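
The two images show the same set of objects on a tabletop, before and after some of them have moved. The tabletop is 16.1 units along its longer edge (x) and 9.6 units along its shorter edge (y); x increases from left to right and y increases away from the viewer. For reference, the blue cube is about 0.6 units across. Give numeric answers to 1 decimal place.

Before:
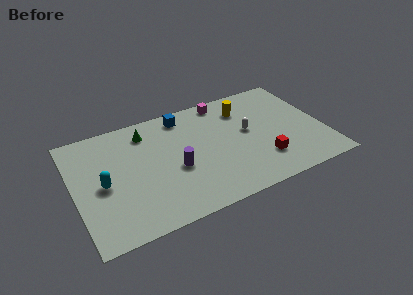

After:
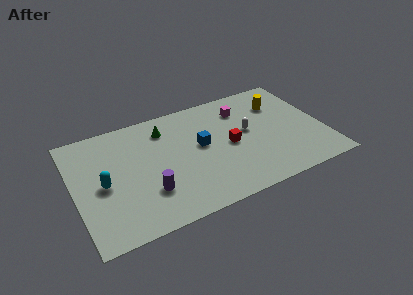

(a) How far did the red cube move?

2.8

The red cube was near (11.9, 2.5) before and (10.0, 4.6) after, so it travelled √(1.9² + 2.1²) ≈ 2.8 units.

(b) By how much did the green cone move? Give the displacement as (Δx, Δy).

(1.2, -0.2)

The green cone started near (4.9, 7.8) and ended near (6.1, 7.6).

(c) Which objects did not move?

the white capsule and the cyan capsule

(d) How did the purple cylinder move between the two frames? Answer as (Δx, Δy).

(-1.9, -1.2)

The purple cylinder started near (6.4, 4.0) and ended near (4.5, 2.8).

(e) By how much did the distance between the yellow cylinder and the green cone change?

+1.1

They were about 6.4 units apart before and 7.5 after — 1.1 units further apart.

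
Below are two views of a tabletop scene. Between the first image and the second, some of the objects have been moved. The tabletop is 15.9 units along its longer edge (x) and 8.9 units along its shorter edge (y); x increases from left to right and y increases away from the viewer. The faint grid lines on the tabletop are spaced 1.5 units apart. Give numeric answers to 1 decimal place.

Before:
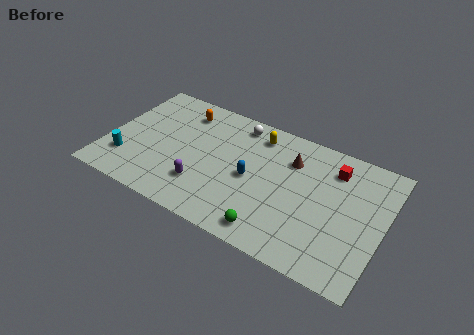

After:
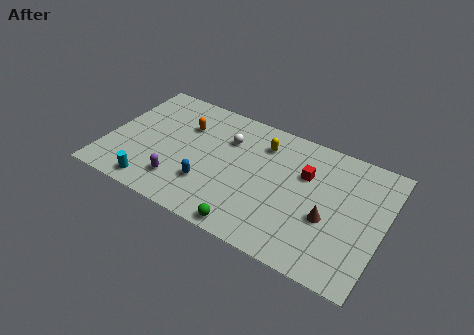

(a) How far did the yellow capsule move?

0.6

The yellow capsule was near (8.3, 7.4) before and (8.7, 6.9) after, so it travelled √(0.4² + 0.5²) ≈ 0.6 units.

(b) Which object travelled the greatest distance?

the brown cone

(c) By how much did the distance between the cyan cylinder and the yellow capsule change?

-0.6

They were about 8.7 units apart before and 8.1 after — 0.6 units closer together.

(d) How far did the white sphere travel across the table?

1.5

The white sphere was near (7.1, 7.7) before and (6.7, 6.3) after, so it travelled √(0.4² + 1.4²) ≈ 1.5 units.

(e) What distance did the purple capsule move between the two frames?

1.4

The purple capsule was near (5.8, 2.4) before and (4.5, 2.0) after, so it travelled √(1.3² + 0.4²) ≈ 1.4 units.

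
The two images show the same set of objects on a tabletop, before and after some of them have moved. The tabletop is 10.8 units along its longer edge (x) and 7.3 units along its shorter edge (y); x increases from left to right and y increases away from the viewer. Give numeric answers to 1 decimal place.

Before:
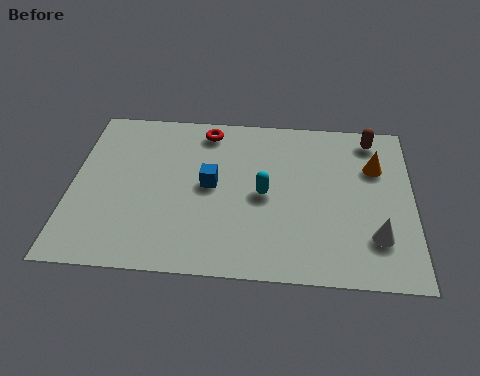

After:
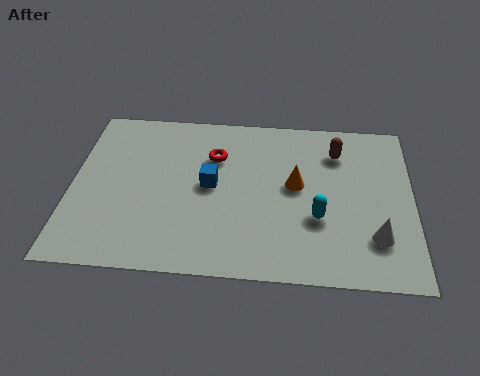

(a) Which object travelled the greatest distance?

the orange cone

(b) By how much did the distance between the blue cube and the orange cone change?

-2.6

Before: roughly 5.3 units apart; after: 2.7. That's 2.6 units closer together.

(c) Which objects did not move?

the white cone and the blue cube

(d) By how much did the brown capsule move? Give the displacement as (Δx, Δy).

(-1.1, -0.7)

The brown capsule started near (9.5, 6.3) and ended near (8.4, 5.6).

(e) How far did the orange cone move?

2.7

The orange cone moved from about (9.6, 5.0) to (7.1, 4.0), a distance of √(2.5² + 1.0²) ≈ 2.7.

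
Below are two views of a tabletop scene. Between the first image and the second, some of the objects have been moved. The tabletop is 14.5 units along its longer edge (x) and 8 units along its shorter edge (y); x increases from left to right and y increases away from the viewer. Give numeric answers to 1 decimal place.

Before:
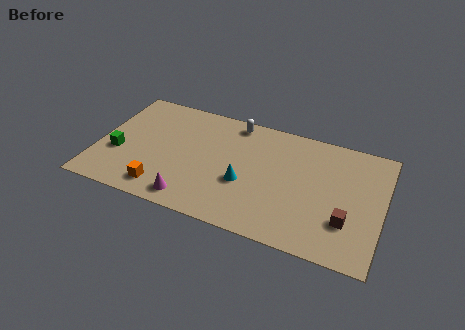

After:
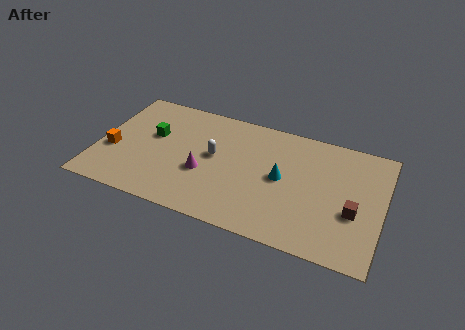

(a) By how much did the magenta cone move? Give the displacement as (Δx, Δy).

(0.4, 2.0)

From the two frames, the magenta cone sits at roughly (5.1, 1.1) before and (5.5, 3.1) after.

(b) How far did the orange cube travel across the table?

3.3

The orange cube was near (3.6, 1.3) before and (0.8, 3.1) after, so it travelled √(2.8² + 1.8²) ≈ 3.3 units.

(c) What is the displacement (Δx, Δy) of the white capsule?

(-0.8, -2.7)

From the two frames, the white capsule sits at roughly (6.7, 7.1) before and (5.9, 4.4) after.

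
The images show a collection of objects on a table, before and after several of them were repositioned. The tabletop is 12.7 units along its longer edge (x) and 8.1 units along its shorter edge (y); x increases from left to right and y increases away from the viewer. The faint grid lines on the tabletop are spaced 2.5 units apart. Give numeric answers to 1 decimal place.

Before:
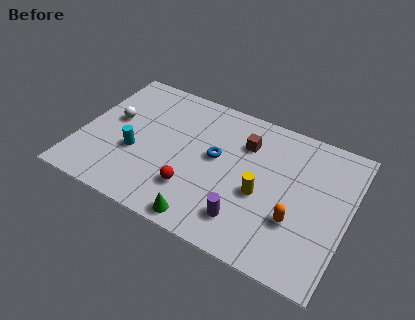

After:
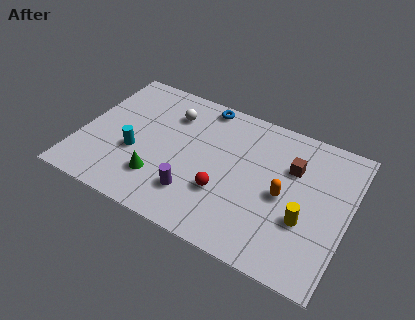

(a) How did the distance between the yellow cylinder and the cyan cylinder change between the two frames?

+2.1

The distance was about 6.0 in the first image and 8.1 in the second, so they moved 2.1 units further apart.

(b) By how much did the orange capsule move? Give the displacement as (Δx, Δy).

(-0.7, 1.1)

The orange capsule was at about (10.4, 2.7) and moved to about (9.7, 3.8).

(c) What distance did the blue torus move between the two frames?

3.0

From (6.4, 4.5) to (5.4, 7.3), the blue torus covered √(1.0² + 2.8²) ≈ 3.0 units.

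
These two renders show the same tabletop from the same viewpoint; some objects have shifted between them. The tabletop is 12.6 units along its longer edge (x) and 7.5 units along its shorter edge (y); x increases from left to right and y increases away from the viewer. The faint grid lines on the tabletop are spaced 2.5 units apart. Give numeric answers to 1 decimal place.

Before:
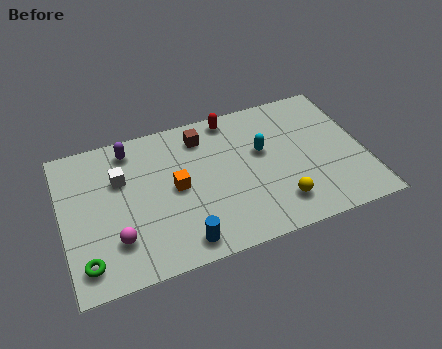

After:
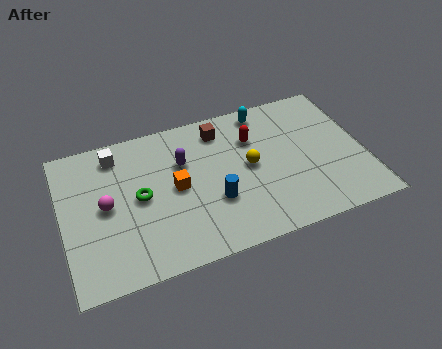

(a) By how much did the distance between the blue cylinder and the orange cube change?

-0.9

The distance was about 2.8 in the first image and 1.9 in the second, so they moved 0.9 units closer together.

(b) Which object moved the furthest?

the green torus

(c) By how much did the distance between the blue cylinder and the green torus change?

-0.7

The distance was about 3.9 in the first image and 3.2 in the second, so they moved 0.7 units closer together.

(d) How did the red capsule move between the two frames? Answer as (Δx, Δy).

(0.8, -1.4)

From the two frames, the red capsule sits at roughly (7.3, 6.7) before and (8.1, 5.3) after.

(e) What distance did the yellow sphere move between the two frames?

2.5

The yellow sphere moved from about (8.8, 1.6) to (7.8, 3.9), a distance of √(1.0² + 2.3²) ≈ 2.5.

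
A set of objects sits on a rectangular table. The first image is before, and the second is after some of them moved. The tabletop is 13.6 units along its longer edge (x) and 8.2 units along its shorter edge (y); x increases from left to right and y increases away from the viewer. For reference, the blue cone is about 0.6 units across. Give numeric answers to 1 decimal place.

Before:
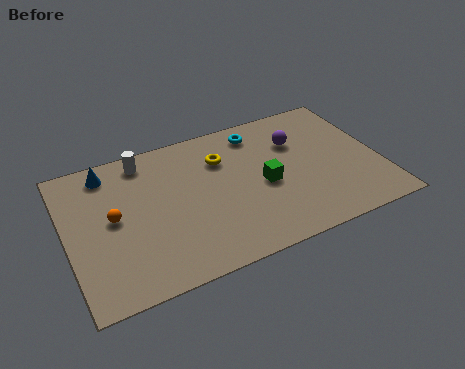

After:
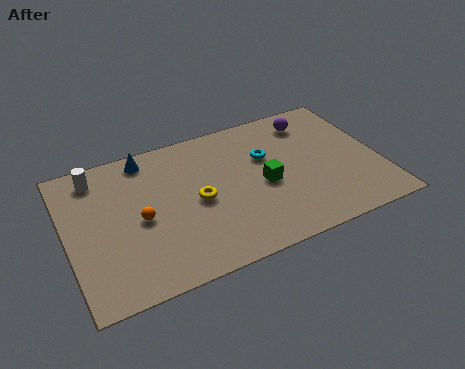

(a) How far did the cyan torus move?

1.6

The cyan torus was near (8.6, 6.9) before and (8.8, 5.3) after, so it travelled √(0.2² + 1.6²) ≈ 1.6 units.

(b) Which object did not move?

the green cube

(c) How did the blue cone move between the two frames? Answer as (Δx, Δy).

(1.7, 0.2)

From the two frames, the blue cone sits at roughly (2.0, 7.0) before and (3.7, 7.2) after.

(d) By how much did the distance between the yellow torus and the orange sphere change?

-2.7

They were about 5.2 units apart before and 2.5 after — 2.7 units closer together.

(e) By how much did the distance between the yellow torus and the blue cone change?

-1.2

They were about 5.0 units apart before and 3.8 after — 1.2 units closer together.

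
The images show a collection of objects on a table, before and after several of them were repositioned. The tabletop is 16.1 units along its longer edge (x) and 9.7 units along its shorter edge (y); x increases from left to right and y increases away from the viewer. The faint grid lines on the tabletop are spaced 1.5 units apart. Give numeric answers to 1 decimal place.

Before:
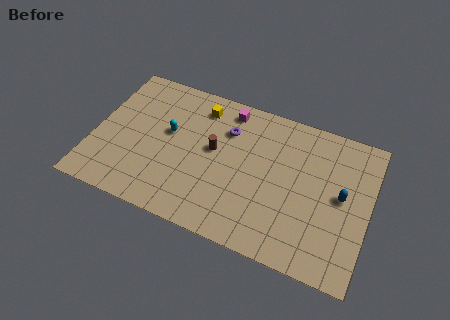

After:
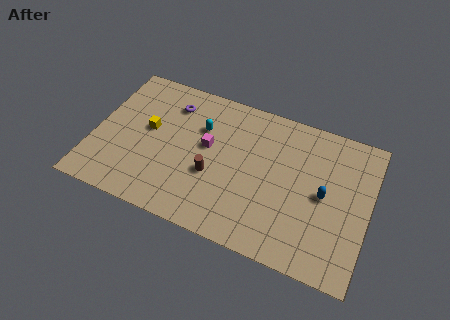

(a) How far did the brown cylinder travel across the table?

1.7

The brown cylinder moved from about (7.0, 5.4) to (7.1, 3.7), a distance of √(0.1² + 1.7²) ≈ 1.7.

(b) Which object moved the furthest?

the yellow cube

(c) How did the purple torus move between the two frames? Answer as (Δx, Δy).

(-3.4, 0.6)

From the two frames, the purple torus sits at roughly (7.6, 7.0) before and (4.2, 7.6) after.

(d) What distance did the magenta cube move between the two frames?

3.0

From (7.5, 8.4) to (6.6, 5.5), the magenta cube covered √(0.9² + 2.9²) ≈ 3.0 units.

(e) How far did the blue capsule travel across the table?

1.0

The blue capsule moved from about (14.5, 5.1) to (13.5, 4.8), a distance of √(1.0² + 0.3²) ≈ 1.0.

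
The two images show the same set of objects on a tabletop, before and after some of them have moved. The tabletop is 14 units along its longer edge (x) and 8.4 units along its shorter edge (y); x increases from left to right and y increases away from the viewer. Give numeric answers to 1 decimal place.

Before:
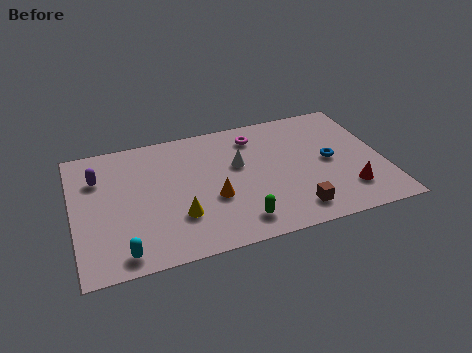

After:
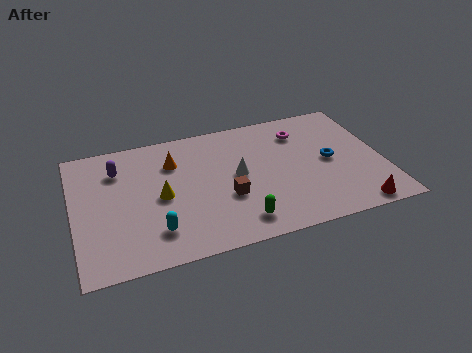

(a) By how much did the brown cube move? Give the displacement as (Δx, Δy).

(-2.9, 1.7)

The brown cube was at about (9.7, 1.4) and moved to about (6.8, 3.1).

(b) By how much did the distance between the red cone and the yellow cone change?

+1.5

Before: roughly 7.6 units apart; after: 9.1. That's 1.5 units further apart.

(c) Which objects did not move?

the blue torus and the green capsule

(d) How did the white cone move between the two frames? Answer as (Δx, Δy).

(-0.1, -0.7)

The white cone started near (7.5, 5.1) and ended near (7.4, 4.4).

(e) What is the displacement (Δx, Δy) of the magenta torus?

(2.1, -0.3)

The magenta torus was at about (8.4, 6.8) and moved to about (10.5, 6.5).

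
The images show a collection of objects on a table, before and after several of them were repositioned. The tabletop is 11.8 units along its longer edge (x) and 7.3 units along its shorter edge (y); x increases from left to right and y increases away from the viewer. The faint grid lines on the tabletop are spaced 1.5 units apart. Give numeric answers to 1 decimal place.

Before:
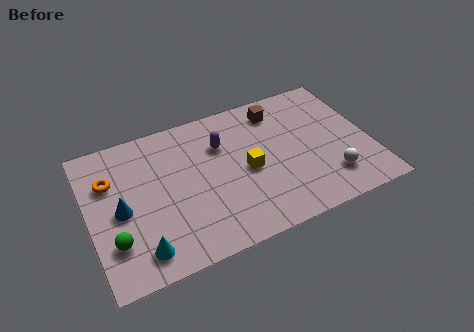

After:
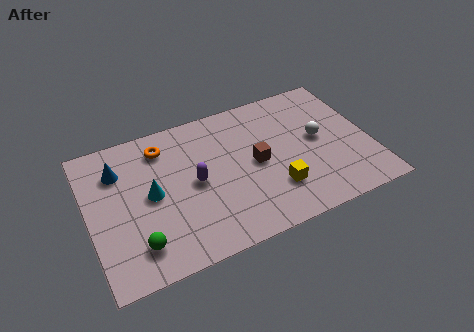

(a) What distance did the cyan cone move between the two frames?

2.6

The cyan cone was near (1.9, 1.2) before and (2.6, 3.7) after, so it travelled √(0.7² + 2.5²) ≈ 2.6 units.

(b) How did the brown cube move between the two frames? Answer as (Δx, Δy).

(-1.2, -2.4)

The brown cube started near (8.2, 6.0) and ended near (7.0, 3.6).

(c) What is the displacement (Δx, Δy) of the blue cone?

(0.1, 2.0)

The blue cone started near (1.3, 3.4) and ended near (1.4, 5.4).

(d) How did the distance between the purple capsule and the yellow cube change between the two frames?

+1.7

They were about 1.9 units apart before and 3.6 after — 1.7 units further apart.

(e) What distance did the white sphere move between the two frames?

2.2

From (9.9, 1.7) to (9.7, 3.9), the white sphere covered √(0.2² + 2.2²) ≈ 2.2 units.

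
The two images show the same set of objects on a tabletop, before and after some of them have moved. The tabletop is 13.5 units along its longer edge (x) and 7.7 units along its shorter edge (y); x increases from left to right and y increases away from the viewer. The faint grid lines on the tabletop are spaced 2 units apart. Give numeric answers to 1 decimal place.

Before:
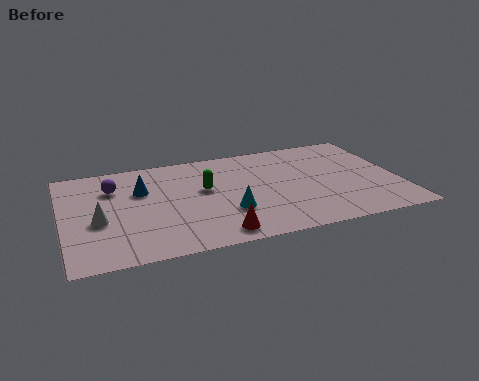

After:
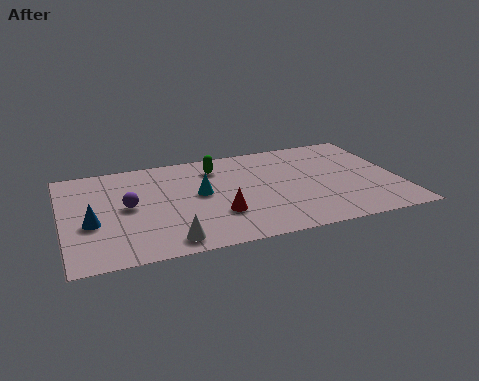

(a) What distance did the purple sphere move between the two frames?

1.7

From (2.1, 5.6) to (2.6, 4.0), the purple sphere covered √(0.5² + 1.6²) ≈ 1.7 units.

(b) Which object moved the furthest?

the white cone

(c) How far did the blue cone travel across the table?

2.9

The blue cone was near (3.2, 5.1) before and (1.1, 3.1) after, so it travelled √(2.1² + 2.0²) ≈ 2.9 units.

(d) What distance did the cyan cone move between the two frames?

2.0

The cyan cone moved from about (6.5, 2.5) to (5.5, 4.2), a distance of √(1.0² + 1.7²) ≈ 2.0.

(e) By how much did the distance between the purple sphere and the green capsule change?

+0.5

The distance was about 3.8 in the first image and 4.3 in the second, so they moved 0.5 units further apart.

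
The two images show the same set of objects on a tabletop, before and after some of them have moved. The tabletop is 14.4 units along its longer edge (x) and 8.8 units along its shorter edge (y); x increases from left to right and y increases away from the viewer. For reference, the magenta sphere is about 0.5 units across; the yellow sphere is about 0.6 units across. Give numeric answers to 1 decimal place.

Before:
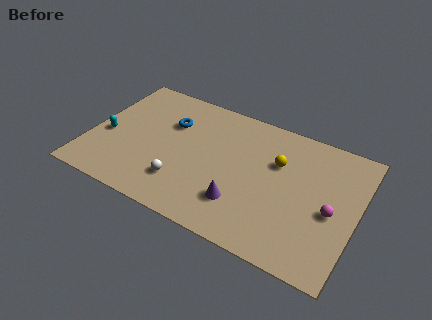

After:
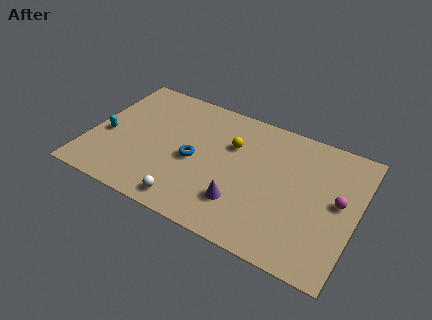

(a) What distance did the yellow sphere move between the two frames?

2.5

The yellow sphere was near (10.0, 5.8) before and (7.5, 5.9) after, so it travelled √(2.5² + 0.1²) ≈ 2.5 units.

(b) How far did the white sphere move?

1.2

The white sphere was near (5.3, 2.2) before and (5.8, 1.1) after, so it travelled √(0.5² + 1.1²) ≈ 1.2 units.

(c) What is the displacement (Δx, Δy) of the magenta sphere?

(0.3, 0.8)

From the two frames, the magenta sphere sits at roughly (13.1, 3.9) before and (13.4, 4.7) after.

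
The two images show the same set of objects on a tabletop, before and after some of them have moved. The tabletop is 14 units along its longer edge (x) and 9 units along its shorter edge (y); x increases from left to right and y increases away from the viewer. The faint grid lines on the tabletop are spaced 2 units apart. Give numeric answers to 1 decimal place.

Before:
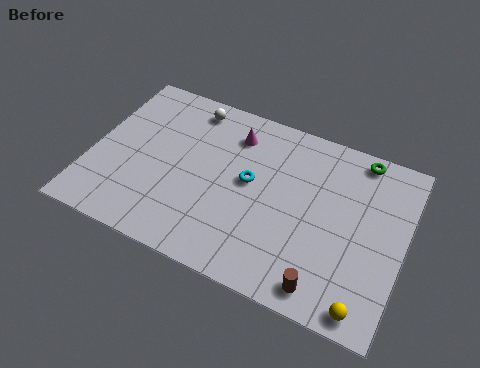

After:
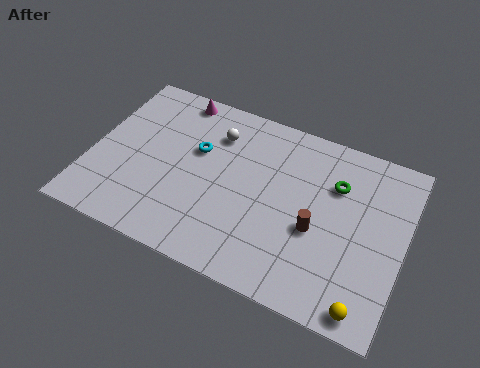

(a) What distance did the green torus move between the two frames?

2.0

From (11.7, 8.1) to (10.8, 6.3), the green torus covered √(0.9² + 1.8²) ≈ 2.0 units.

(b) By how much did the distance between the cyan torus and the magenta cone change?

+0.4

The distance was about 2.4 in the first image and 2.8 in the second, so they moved 0.4 units further apart.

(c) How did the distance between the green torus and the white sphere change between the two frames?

-2.2

Before: roughly 7.7 units apart; after: 5.5. That's 2.2 units closer together.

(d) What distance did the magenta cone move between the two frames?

3.0

From (6.1, 7.1) to (3.3, 8.1), the magenta cone covered √(2.8² + 1.0²) ≈ 3.0 units.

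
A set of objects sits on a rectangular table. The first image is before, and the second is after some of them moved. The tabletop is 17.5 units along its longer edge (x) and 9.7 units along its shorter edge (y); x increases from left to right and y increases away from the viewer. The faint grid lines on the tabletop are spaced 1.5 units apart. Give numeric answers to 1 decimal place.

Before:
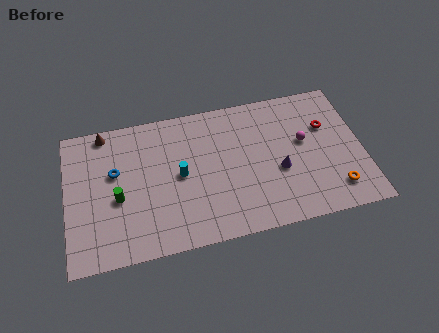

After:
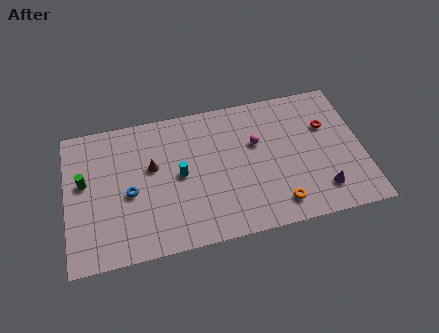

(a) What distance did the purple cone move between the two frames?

3.1

From (12.5, 3.9) to (14.9, 2.0), the purple cone covered √(2.4² + 1.9²) ≈ 3.1 units.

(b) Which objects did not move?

the red torus and the cyan cylinder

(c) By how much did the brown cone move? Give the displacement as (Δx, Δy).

(2.7, -3.0)

The brown cone started near (2.4, 8.8) and ended near (5.1, 5.8).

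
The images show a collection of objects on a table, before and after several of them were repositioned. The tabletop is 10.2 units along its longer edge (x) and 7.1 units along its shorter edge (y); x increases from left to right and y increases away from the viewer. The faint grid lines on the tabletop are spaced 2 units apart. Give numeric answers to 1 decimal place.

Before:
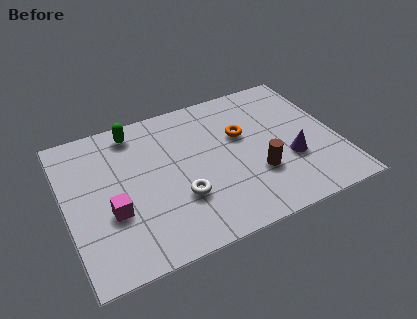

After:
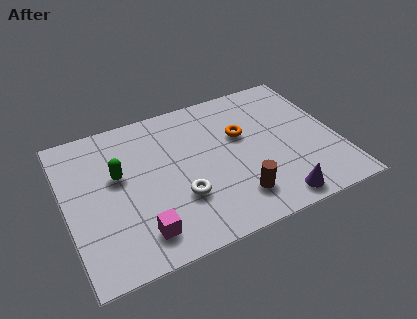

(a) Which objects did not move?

the orange torus and the white torus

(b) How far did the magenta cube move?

1.6

The magenta cube moved from about (1.6, 2.6) to (2.5, 1.3), a distance of √(0.9² + 1.3²) ≈ 1.6.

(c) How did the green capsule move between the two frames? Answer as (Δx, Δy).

(-0.8, -1.9)

The green capsule started near (2.8, 6.1) and ended near (2.0, 4.2).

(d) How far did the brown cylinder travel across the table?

1.2

From (7.0, 2.3) to (6.1, 1.5), the brown cylinder covered √(0.9² + 0.8²) ≈ 1.2 units.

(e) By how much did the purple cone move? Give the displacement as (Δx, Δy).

(-0.8, -1.7)

The purple cone was at about (8.3, 2.5) and moved to about (7.5, 0.8).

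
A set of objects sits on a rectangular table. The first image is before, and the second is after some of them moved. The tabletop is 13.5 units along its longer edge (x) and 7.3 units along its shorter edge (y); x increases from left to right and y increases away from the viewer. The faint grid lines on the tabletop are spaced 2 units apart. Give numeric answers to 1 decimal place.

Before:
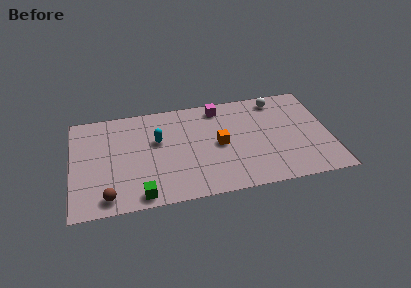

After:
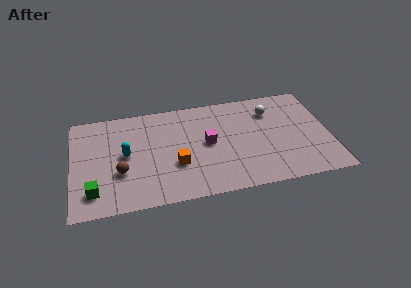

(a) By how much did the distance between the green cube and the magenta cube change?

-0.6

The distance was about 7.0 in the first image and 6.4 in the second, so they moved 0.6 units closer together.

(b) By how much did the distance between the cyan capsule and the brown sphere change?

-3.2

Before: roughly 4.4 units apart; after: 1.2. That's 3.2 units closer together.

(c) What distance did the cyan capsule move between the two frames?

1.8

The cyan capsule moved from about (4.5, 4.5) to (2.8, 3.8), a distance of √(1.7² + 0.7²) ≈ 1.8.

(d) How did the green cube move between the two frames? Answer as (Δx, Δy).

(-2.4, 0.7)

The green cube started near (3.5, 0.8) and ended near (1.1, 1.5).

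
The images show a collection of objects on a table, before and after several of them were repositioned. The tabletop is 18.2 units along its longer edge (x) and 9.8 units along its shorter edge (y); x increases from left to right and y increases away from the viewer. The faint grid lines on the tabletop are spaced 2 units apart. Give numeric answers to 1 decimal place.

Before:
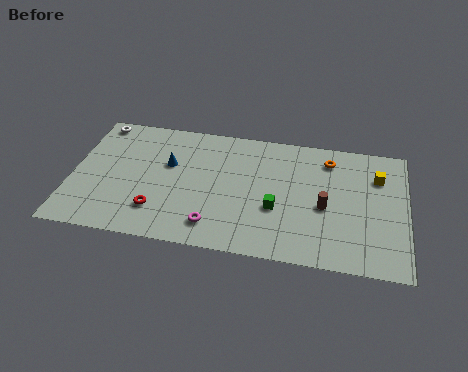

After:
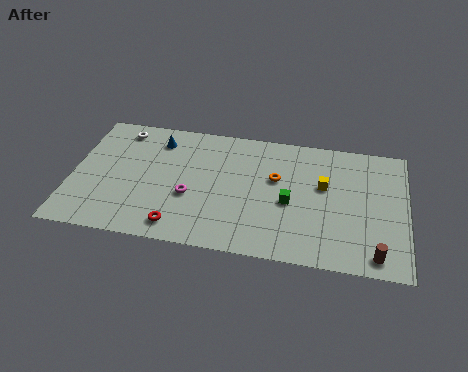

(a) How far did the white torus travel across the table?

1.4

From (1.1, 8.8) to (2.4, 8.4), the white torus covered √(1.3² + 0.4²) ≈ 1.4 units.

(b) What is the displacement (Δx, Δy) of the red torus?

(1.2, -1.0)

The red torus was at about (4.8, 2.4) and moved to about (6.0, 1.4).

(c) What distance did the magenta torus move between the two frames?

2.4

The magenta torus moved from about (7.9, 1.8) to (6.5, 3.8), a distance of √(1.4² + 2.0²) ≈ 2.4.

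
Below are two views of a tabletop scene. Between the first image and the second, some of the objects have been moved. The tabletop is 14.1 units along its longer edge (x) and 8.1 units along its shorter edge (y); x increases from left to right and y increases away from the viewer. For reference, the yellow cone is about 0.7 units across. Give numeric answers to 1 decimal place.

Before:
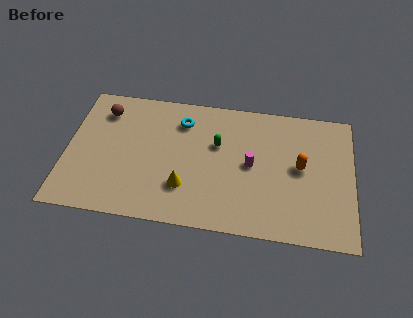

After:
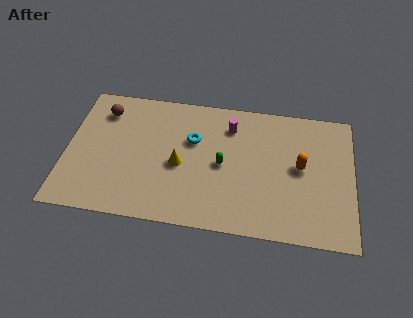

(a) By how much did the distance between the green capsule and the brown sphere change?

+0.7

Before: roughly 5.8 units apart; after: 6.5. That's 0.7 units further apart.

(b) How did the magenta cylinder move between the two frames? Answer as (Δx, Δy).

(-1.1, 2.2)

The magenta cylinder started near (9.1, 4.1) and ended near (8.0, 6.3).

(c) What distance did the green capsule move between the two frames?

1.2

The green capsule was near (7.4, 5.1) before and (7.7, 3.9) after, so it travelled √(0.3² + 1.2²) ≈ 1.2 units.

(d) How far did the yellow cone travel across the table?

1.3

The yellow cone moved from about (5.9, 2.3) to (5.6, 3.6), a distance of √(0.3² + 1.3²) ≈ 1.3.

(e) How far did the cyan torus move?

1.3

From (5.6, 6.3) to (6.2, 5.2), the cyan torus covered √(0.6² + 1.1²) ≈ 1.3 units.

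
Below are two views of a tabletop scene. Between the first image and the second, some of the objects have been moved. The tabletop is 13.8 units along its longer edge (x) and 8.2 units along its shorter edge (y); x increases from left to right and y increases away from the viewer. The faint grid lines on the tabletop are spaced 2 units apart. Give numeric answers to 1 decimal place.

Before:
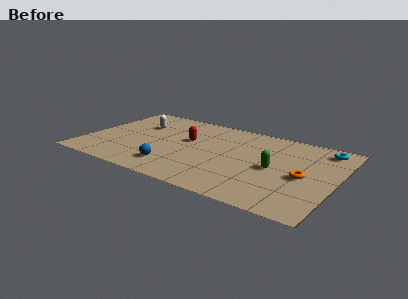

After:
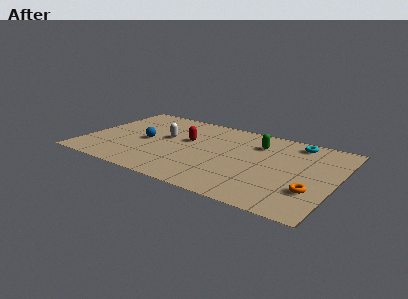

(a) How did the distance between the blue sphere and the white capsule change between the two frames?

-3.4

They were about 4.7 units apart before and 1.3 after — 3.4 units closer together.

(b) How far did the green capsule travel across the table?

2.5

The green capsule was near (10.5, 3.9) before and (9.3, 6.1) after, so it travelled √(1.2² + 2.2²) ≈ 2.5 units.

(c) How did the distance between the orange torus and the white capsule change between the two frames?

-1.0

They were about 9.7 units apart before and 8.7 after — 1.0 units closer together.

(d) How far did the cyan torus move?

1.5

The cyan torus moved from about (12.8, 7.0) to (11.3, 7.1), a distance of √(1.5² + 0.1²) ≈ 1.5.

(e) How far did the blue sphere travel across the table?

2.9

The blue sphere was near (5.2, 1.7) before and (3.3, 3.9) after, so it travelled √(1.9² + 2.2²) ≈ 2.9 units.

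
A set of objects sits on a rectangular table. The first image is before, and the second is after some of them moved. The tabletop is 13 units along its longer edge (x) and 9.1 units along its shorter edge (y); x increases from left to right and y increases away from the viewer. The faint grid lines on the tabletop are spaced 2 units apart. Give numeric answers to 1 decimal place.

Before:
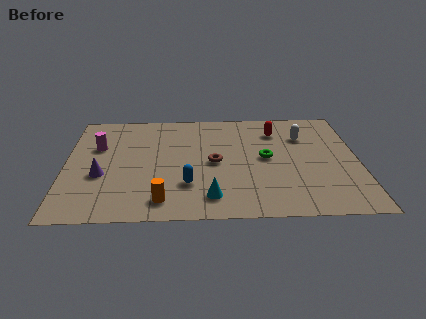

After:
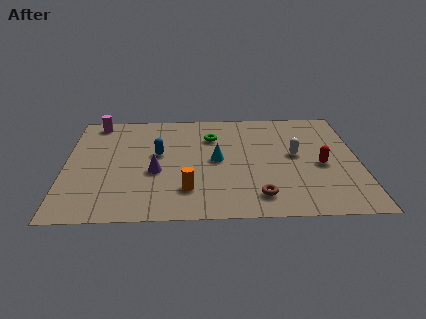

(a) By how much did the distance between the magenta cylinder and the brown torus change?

+4.3

They were about 5.4 units apart before and 9.7 after — 4.3 units further apart.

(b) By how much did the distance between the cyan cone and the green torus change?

-2.0

Before: roughly 4.0 units apart; after: 2.0. That's 2.0 units closer together.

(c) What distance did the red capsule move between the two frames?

3.6

From (9.4, 7.0) to (11.3, 4.0), the red capsule covered √(1.9² + 3.0²) ≈ 3.6 units.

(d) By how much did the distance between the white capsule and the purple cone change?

-3.2

Before: roughly 9.5 units apart; after: 6.3. That's 3.2 units closer together.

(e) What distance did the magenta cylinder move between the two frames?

2.2

The magenta cylinder moved from about (1.4, 5.9) to (1.3, 8.1), a distance of √(0.1² + 2.2²) ≈ 2.2.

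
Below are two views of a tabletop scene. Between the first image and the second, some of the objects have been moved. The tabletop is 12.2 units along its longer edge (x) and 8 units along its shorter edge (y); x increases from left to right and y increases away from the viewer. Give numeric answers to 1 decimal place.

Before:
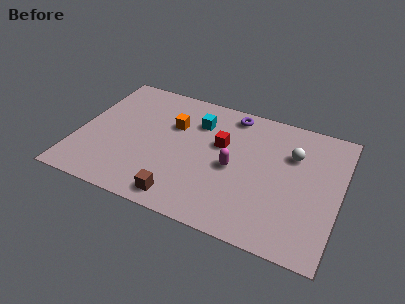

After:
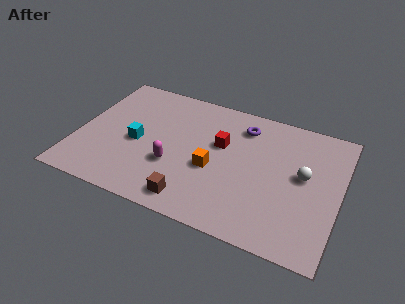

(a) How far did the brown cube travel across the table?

0.5

From (5.2, 1.0) to (5.7, 1.1), the brown cube covered √(0.5² + 0.1²) ≈ 0.5 units.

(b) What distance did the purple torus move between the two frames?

0.8

The purple torus moved from about (6.9, 7.0) to (7.5, 6.4), a distance of √(0.6² + 0.6²) ≈ 0.8.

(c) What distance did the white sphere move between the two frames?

1.3

The white sphere moved from about (9.9, 5.5) to (10.5, 4.4), a distance of √(0.6² + 1.1²) ≈ 1.3.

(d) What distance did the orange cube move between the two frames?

2.9

The orange cube was near (4.3, 5.3) before and (6.4, 3.3) after, so it travelled √(2.1² + 2.0²) ≈ 2.9 units.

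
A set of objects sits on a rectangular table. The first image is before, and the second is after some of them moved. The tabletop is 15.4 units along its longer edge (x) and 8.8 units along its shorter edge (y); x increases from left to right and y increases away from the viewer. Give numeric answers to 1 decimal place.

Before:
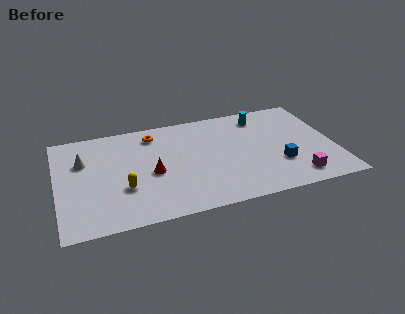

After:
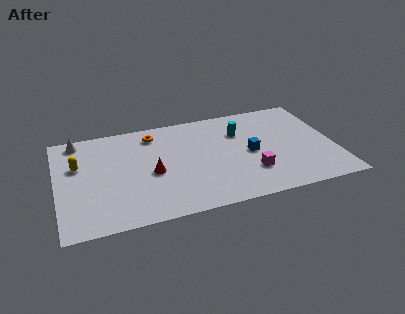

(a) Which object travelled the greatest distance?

the yellow capsule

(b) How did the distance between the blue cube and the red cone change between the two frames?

-1.6

Before: roughly 7.1 units apart; after: 5.5. That's 1.6 units closer together.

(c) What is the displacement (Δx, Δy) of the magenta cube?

(-2.4, 1.1)

The magenta cube started near (13.0, 1.4) and ended near (10.6, 2.5).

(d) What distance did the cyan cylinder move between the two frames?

1.7

From (11.6, 7.3) to (10.3, 6.2), the cyan cylinder covered √(1.3² + 1.1²) ≈ 1.7 units.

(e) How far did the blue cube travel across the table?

2.1

From (12.2, 2.8) to (10.7, 4.2), the blue cube covered √(1.5² + 1.4²) ≈ 2.1 units.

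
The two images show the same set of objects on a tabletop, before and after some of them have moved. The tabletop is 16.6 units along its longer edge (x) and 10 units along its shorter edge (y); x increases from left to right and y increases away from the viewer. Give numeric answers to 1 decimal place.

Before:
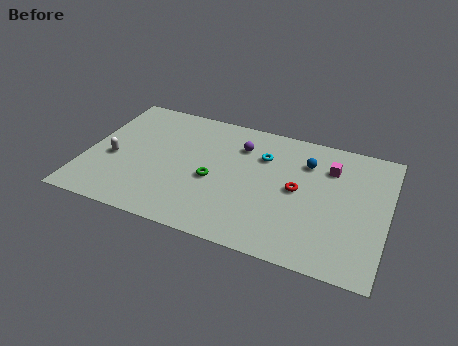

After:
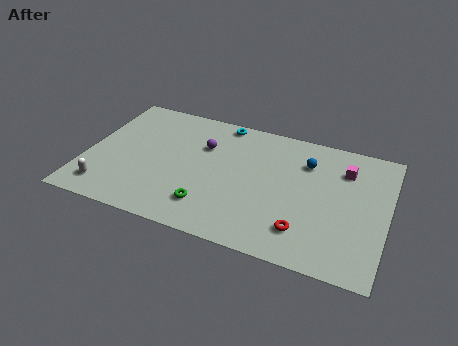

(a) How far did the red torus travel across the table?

3.0

From (11.7, 5.1) to (12.3, 2.2), the red torus covered √(0.6² + 2.9²) ≈ 3.0 units.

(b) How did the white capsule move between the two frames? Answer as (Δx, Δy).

(-0.1, -2.5)

The white capsule started near (1.5, 4.2) and ended near (1.4, 1.7).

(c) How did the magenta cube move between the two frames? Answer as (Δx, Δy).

(0.8, 0.1)

From the two frames, the magenta cube sits at roughly (13.3, 7.4) before and (14.1, 7.5) after.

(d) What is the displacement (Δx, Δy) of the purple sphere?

(-2.0, -0.7)

The purple sphere started near (8.3, 7.5) and ended near (6.3, 6.8).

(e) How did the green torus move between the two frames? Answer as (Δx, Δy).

(0.0, -2.1)

The green torus was at about (7.1, 4.3) and moved to about (7.1, 2.2).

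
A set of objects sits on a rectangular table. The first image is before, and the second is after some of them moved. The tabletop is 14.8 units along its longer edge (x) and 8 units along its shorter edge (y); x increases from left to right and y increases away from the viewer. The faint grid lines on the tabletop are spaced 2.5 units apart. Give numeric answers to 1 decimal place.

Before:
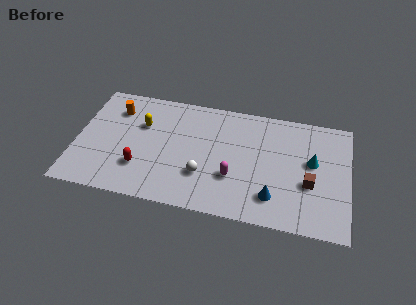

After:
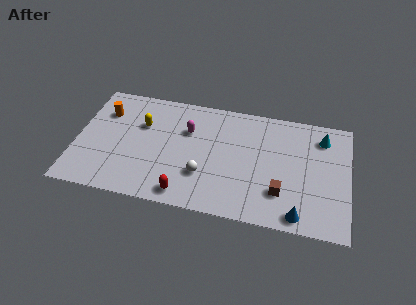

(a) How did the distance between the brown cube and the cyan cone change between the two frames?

+3.2

Before: roughly 1.5 units apart; after: 4.7. That's 3.2 units further apart.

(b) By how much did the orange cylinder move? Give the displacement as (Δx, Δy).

(-0.6, -0.3)

From the two frames, the orange cylinder sits at roughly (2.0, 6.1) before and (1.4, 5.8) after.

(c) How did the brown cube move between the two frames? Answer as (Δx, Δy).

(-1.5, -0.9)

The brown cube was at about (12.7, 3.1) and moved to about (11.2, 2.2).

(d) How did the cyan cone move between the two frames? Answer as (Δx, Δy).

(0.5, 1.8)

The cyan cone was at about (12.8, 4.6) and moved to about (13.3, 6.4).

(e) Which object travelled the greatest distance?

the magenta capsule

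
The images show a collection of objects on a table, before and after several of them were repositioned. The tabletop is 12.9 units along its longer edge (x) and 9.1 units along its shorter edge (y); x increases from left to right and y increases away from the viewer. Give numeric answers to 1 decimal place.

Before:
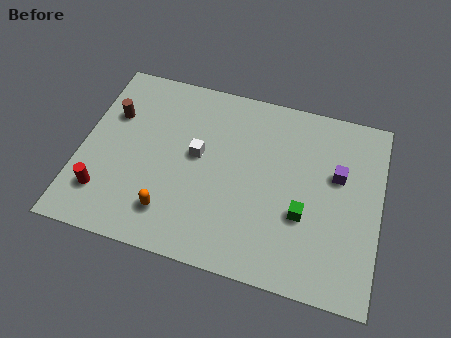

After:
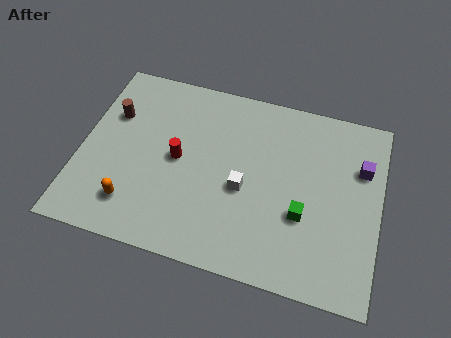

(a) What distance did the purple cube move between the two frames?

1.2

The purple cube moved from about (11.0, 5.6) to (12.0, 6.2), a distance of √(1.0² + 0.6²) ≈ 1.2.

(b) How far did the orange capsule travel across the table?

1.6

From (4.1, 1.9) to (2.5, 1.9), the orange capsule covered √(1.6² + 0.0²) ≈ 1.6 units.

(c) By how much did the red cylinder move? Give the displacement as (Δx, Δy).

(3.0, 2.5)

From the two frames, the red cylinder sits at roughly (1.2, 2.1) before and (4.2, 4.6) after.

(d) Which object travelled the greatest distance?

the red cylinder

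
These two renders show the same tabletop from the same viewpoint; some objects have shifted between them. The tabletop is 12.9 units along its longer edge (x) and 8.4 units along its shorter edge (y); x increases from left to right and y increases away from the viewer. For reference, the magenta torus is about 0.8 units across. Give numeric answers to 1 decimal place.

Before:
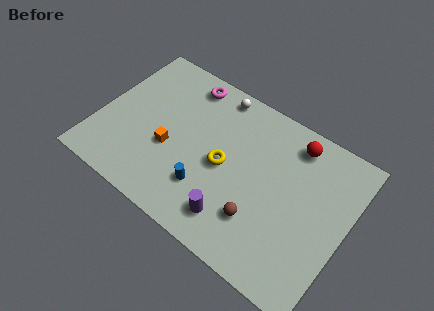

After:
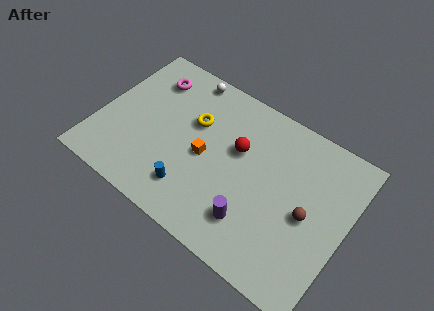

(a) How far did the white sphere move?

1.7

The white sphere moved from about (5.5, 7.5) to (3.8, 7.6), a distance of √(1.7² + 0.1²) ≈ 1.7.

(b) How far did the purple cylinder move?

1.0

The purple cylinder was near (7.6, 1.6) before and (8.5, 2.0) after, so it travelled √(0.9² + 0.4²) ≈ 1.0 units.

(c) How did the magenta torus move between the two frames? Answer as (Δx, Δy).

(-1.8, -0.7)

The magenta torus started near (3.9, 7.3) and ended near (2.1, 6.6).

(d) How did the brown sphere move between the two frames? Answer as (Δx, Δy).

(2.2, 1.6)

From the two frames, the brown sphere sits at roughly (8.8, 2.3) before and (11.0, 3.9) after.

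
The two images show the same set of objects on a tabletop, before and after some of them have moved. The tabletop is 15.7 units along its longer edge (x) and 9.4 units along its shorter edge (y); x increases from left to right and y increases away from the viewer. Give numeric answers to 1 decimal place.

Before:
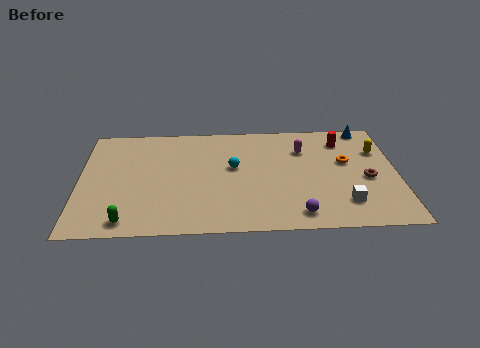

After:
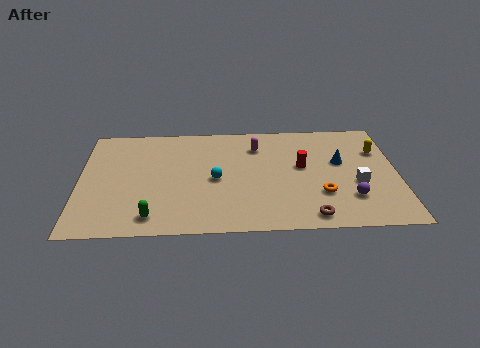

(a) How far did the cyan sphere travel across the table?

1.3

The cyan sphere was near (7.6, 5.4) before and (6.7, 4.4) after, so it travelled √(0.9² + 1.0²) ≈ 1.3 units.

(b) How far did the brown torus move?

4.2

The brown torus moved from about (14.2, 4.1) to (11.3, 1.1), a distance of √(2.9² + 3.0²) ≈ 4.2.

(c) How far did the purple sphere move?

2.9

The purple sphere was near (10.7, 1.3) before and (13.3, 2.5) after, so it travelled √(2.6² + 1.2²) ≈ 2.9 units.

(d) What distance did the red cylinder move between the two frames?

3.0

From (13.1, 7.5) to (11.0, 5.3), the red cylinder covered √(2.1² + 2.2²) ≈ 3.0 units.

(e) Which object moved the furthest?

the brown torus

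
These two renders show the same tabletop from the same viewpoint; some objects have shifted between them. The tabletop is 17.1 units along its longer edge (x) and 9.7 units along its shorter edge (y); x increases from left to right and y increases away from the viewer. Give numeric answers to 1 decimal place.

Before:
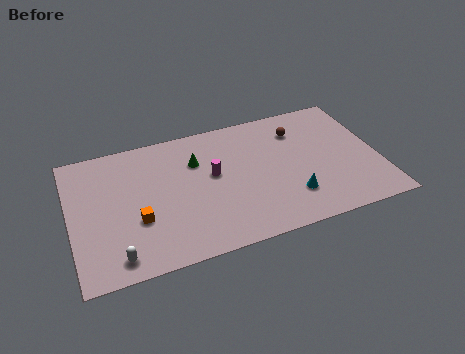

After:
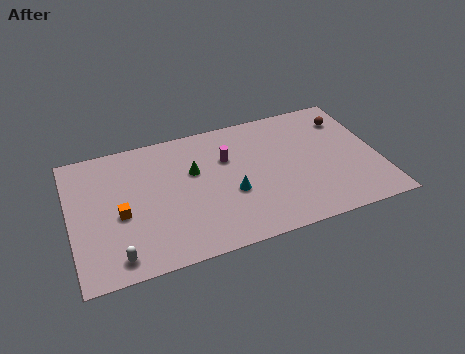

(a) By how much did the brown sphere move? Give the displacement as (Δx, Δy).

(2.8, 0.1)

The brown sphere started near (12.9, 7.4) and ended near (15.7, 7.5).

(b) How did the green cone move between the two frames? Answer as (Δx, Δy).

(-0.2, -0.7)

The green cone was at about (7.1, 6.8) and moved to about (6.9, 6.1).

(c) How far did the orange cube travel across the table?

1.1

The orange cube moved from about (3.6, 3.5) to (2.7, 4.2), a distance of √(0.9² + 0.7²) ≈ 1.1.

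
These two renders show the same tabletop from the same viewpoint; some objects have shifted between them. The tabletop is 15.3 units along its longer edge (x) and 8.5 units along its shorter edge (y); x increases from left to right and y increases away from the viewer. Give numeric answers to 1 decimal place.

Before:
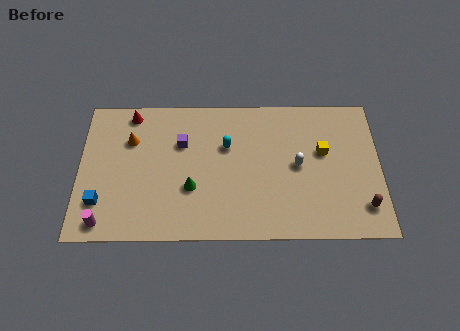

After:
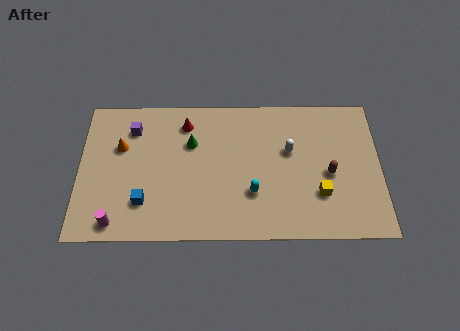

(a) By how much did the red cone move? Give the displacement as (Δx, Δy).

(2.8, -0.6)

The red cone was at about (2.6, 7.5) and moved to about (5.4, 6.9).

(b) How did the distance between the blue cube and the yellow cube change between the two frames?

-2.8

They were about 11.7 units apart before and 8.9 after — 2.8 units closer together.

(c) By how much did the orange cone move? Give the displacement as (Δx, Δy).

(-0.5, -0.4)

The orange cone started near (2.6, 5.9) and ended near (2.1, 5.5).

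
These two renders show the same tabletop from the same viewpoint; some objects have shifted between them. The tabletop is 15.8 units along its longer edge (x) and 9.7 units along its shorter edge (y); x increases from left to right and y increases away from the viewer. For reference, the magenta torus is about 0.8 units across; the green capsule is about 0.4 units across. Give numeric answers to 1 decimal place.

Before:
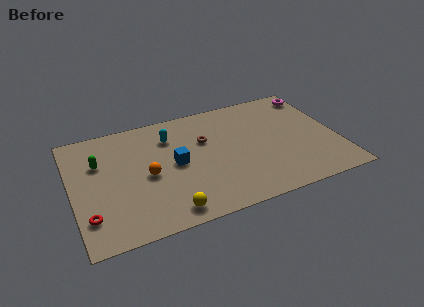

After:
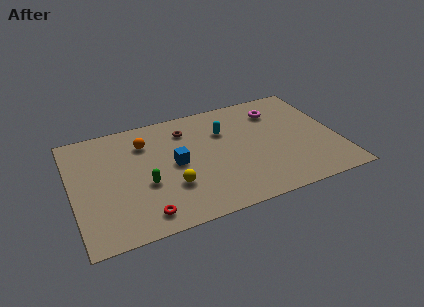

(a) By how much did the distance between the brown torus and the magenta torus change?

-1.8

Before: roughly 7.3 units apart; after: 5.5. That's 1.8 units closer together.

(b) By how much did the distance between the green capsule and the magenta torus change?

-4.3

Before: roughly 13.4 units apart; after: 9.1. That's 4.3 units closer together.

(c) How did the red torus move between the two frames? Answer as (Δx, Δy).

(3.1, -0.9)

The red torus started near (0.8, 2.3) and ended near (3.9, 1.4).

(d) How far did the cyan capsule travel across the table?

3.3

The cyan capsule was near (6.0, 7.3) before and (9.2, 6.7) after, so it travelled √(3.2² + 0.6²) ≈ 3.3 units.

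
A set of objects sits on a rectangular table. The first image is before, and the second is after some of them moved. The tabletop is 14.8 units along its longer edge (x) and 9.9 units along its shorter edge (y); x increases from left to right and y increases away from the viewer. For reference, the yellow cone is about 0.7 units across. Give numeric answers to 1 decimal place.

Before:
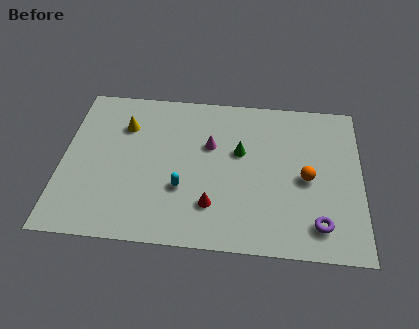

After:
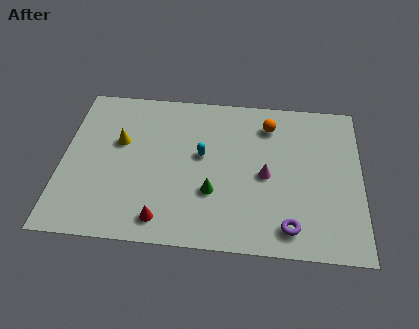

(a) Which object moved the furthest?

the orange sphere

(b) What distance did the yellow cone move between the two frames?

1.1

From (3.0, 7.2) to (2.8, 6.1), the yellow cone covered √(0.2² + 1.1²) ≈ 1.1 units.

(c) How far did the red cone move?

2.6

The red cone was near (7.5, 2.5) before and (5.1, 1.4) after, so it travelled √(2.4² + 1.1²) ≈ 2.6 units.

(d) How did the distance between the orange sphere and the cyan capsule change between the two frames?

-2.2

The distance was about 6.2 in the first image and 4.0 in the second, so they moved 2.2 units closer together.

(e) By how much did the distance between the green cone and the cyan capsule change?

-1.4

The distance was about 3.8 in the first image and 2.4 in the second, so they moved 1.4 units closer together.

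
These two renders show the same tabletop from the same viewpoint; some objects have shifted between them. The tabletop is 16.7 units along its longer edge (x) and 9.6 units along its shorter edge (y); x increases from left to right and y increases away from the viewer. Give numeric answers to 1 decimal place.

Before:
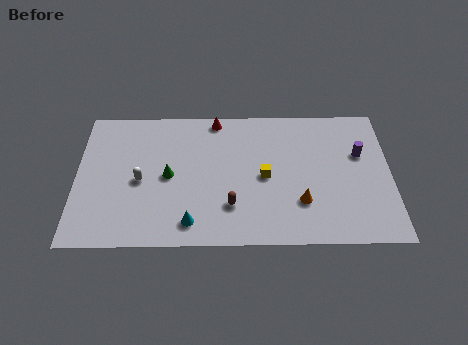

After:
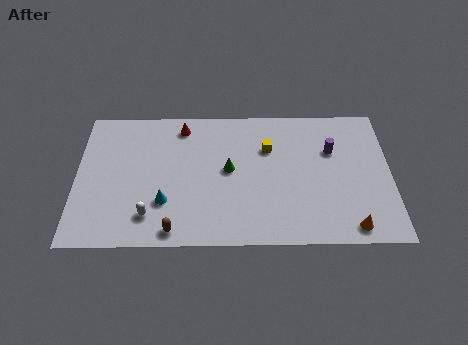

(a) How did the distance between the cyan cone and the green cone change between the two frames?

+0.6

They were about 3.4 units apart before and 4.0 after — 0.6 units further apart.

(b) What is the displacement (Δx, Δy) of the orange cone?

(2.6, -1.7)

The orange cone was at about (11.9, 2.8) and moved to about (14.5, 1.1).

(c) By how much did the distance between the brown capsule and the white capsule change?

-3.5

They were about 5.1 units apart before and 1.6 after — 3.5 units closer together.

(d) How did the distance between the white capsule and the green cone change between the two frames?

+3.7

They were about 1.5 units apart before and 5.2 after — 3.7 units further apart.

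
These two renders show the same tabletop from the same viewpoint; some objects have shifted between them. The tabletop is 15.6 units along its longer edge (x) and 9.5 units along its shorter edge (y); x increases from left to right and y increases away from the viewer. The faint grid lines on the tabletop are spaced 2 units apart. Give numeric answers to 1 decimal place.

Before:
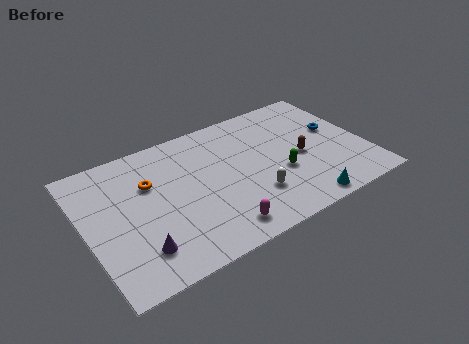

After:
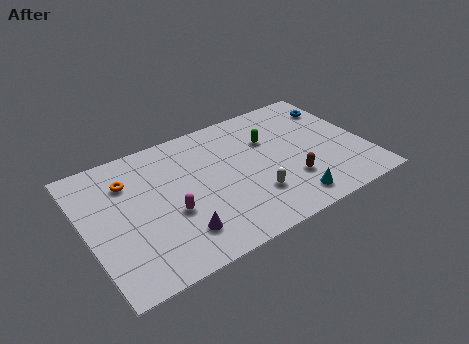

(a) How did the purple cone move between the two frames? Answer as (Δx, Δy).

(2.2, 0.0)

From the two frames, the purple cone sits at roughly (2.5, 2.1) before and (4.7, 2.1) after.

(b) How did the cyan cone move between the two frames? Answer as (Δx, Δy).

(-0.6, 0.5)

From the two frames, the cyan cone sits at roughly (11.4, 0.9) before and (10.8, 1.4) after.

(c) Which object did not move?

the white capsule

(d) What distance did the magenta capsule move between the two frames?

3.3

The magenta capsule moved from about (6.8, 1.4) to (4.5, 3.7), a distance of √(2.3² + 2.3²) ≈ 3.3.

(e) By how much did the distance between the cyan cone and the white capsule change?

-0.8

Before: roughly 3.0 units apart; after: 2.2. That's 0.8 units closer together.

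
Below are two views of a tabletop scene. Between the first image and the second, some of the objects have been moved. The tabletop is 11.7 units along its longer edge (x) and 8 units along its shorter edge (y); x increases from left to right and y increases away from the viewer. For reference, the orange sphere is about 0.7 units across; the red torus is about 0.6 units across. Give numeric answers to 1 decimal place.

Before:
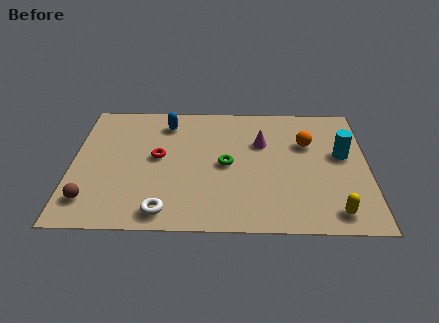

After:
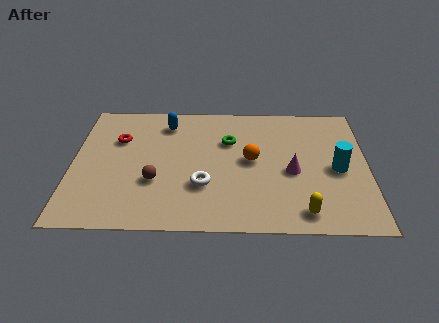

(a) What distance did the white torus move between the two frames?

2.2

The white torus was near (3.7, 1.0) before and (5.2, 2.6) after, so it travelled √(1.5² + 1.6²) ≈ 2.2 units.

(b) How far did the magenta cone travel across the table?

2.2

The magenta cone moved from about (7.5, 5.3) to (8.7, 3.5), a distance of √(1.2² + 1.8²) ≈ 2.2.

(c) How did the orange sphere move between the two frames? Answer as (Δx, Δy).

(-2.2, -1.1)

From the two frames, the orange sphere sits at roughly (9.3, 5.3) before and (7.1, 4.2) after.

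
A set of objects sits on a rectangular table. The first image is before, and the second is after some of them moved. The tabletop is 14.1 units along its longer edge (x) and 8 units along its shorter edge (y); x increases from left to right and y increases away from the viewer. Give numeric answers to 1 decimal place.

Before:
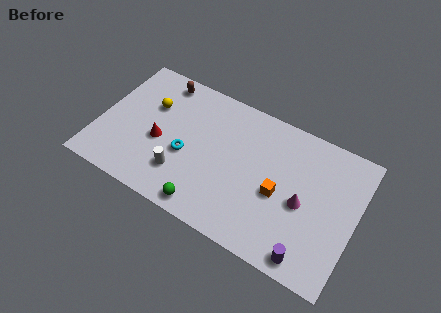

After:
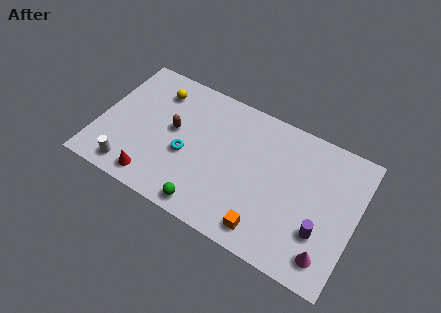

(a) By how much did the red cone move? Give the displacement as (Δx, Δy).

(0.0, -2.3)

The red cone started near (3.4, 3.4) and ended near (3.4, 1.1).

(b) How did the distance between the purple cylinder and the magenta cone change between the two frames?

-1.6

The distance was about 2.8 in the first image and 1.2 in the second, so they moved 1.6 units closer together.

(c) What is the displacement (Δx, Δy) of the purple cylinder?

(0.4, 1.6)

The purple cylinder was at about (12.0, 0.9) and moved to about (12.4, 2.5).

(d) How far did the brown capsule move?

2.8

The brown capsule moved from about (2.9, 7.0) to (4.0, 4.4), a distance of √(1.1² + 2.6²) ≈ 2.8.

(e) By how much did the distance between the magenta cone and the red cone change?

+1.6

They were about 7.9 units apart before and 9.5 after — 1.6 units further apart.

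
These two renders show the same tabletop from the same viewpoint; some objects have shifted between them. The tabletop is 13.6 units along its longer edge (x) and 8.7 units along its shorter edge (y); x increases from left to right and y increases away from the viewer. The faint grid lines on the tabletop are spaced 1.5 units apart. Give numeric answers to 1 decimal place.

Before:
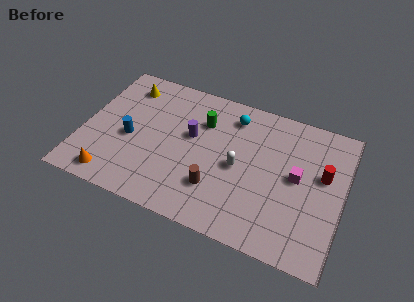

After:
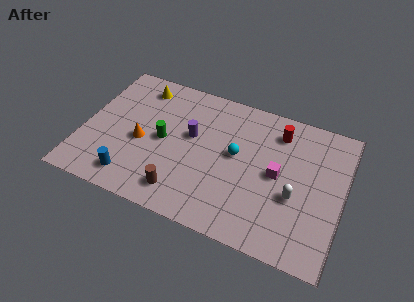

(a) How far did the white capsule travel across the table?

3.1

The white capsule was near (8.2, 4.1) before and (11.2, 3.4) after, so it travelled √(3.0² + 0.7²) ≈ 3.1 units.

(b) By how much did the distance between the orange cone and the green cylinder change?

-5.4

The distance was about 6.6 in the first image and 1.2 in the second, so they moved 5.4 units closer together.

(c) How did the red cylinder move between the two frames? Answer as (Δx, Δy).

(-2.5, 1.8)

The red cylinder started near (12.5, 5.2) and ended near (10.0, 7.0).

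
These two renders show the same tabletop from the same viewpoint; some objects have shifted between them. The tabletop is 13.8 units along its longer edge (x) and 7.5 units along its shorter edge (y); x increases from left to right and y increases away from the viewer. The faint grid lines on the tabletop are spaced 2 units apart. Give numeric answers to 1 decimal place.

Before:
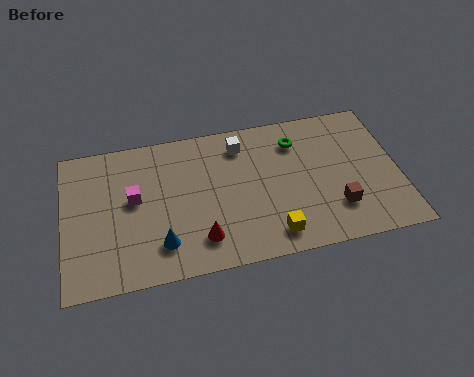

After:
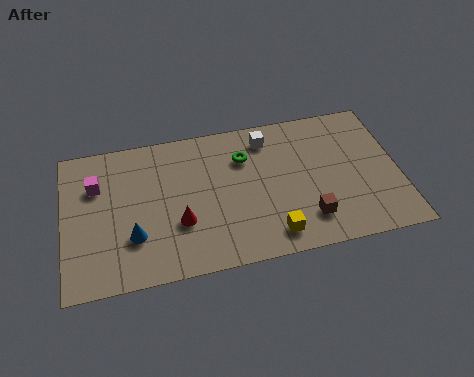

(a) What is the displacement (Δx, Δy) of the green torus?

(-2.2, -0.4)

The green torus started near (9.7, 5.8) and ended near (7.5, 5.4).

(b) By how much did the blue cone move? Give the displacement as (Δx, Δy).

(-1.1, 0.6)

From the two frames, the blue cone sits at roughly (3.9, 1.7) before and (2.8, 2.3) after.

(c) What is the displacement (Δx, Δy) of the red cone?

(-0.8, 1.0)

From the two frames, the red cone sits at roughly (5.5, 1.6) before and (4.7, 2.6) after.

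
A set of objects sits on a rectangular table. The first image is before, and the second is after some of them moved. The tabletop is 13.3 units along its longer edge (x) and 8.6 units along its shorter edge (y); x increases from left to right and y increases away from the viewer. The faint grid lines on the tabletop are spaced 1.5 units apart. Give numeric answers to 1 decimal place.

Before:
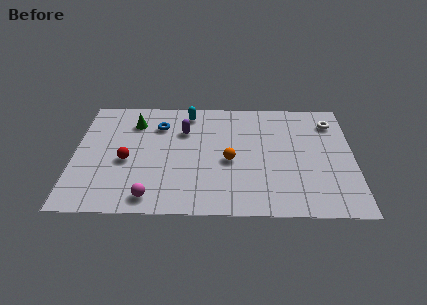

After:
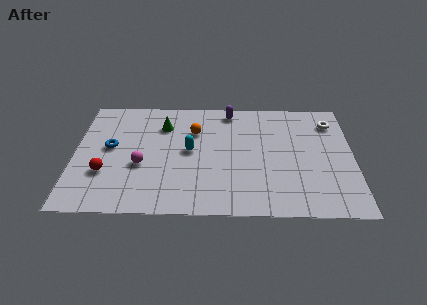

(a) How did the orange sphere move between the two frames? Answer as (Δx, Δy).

(-1.7, 2.2)

From the two frames, the orange sphere sits at roughly (7.4, 3.8) before and (5.7, 6.0) after.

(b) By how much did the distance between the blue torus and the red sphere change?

-1.2

They were about 3.1 units apart before and 1.9 after — 1.2 units closer together.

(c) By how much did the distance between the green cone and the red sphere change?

+1.6

The distance was about 2.9 in the first image and 4.5 in the second, so they moved 1.6 units further apart.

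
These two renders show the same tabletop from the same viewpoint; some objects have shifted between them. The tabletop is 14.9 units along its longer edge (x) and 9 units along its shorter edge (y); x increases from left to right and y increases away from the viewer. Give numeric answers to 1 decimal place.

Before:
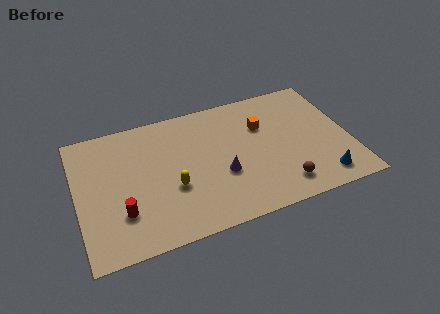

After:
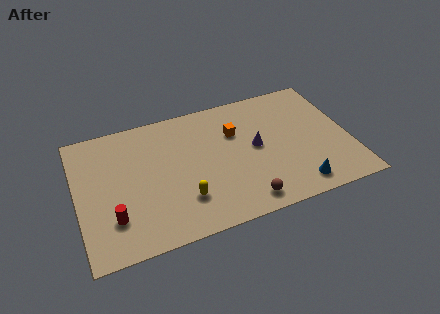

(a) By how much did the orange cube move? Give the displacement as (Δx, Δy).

(-1.5, 0.0)

From the two frames, the orange cube sits at roughly (10.3, 6.1) before and (8.8, 6.1) after.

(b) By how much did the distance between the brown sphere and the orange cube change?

+0.4

The distance was about 4.5 in the first image and 4.9 in the second, so they moved 0.4 units further apart.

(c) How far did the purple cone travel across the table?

2.4

The purple cone moved from about (7.8, 3.4) to (9.8, 4.7), a distance of √(2.0² + 1.3²) ≈ 2.4.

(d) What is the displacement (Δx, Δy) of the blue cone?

(-1.4, -0.1)

The blue cone was at about (13.1, 1.4) and moved to about (11.7, 1.3).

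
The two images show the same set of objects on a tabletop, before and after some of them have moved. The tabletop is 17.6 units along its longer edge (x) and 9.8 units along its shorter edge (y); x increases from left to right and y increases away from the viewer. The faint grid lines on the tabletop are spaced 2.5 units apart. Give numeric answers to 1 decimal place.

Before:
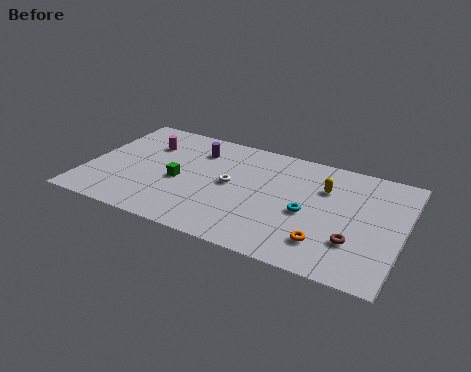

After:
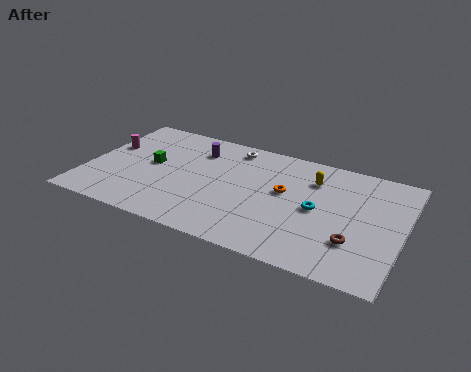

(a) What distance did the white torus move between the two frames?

3.4

The white torus moved from about (8.0, 5.1) to (7.7, 8.5), a distance of √(0.3² + 3.4²) ≈ 3.4.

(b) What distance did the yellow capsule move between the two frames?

0.9

The yellow capsule was near (13.1, 6.8) before and (12.4, 7.3) after, so it travelled √(0.7² + 0.5²) ≈ 0.9 units.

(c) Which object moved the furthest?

the orange torus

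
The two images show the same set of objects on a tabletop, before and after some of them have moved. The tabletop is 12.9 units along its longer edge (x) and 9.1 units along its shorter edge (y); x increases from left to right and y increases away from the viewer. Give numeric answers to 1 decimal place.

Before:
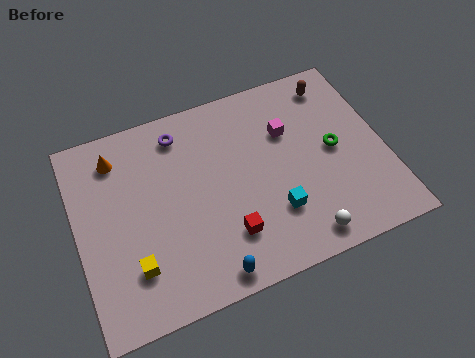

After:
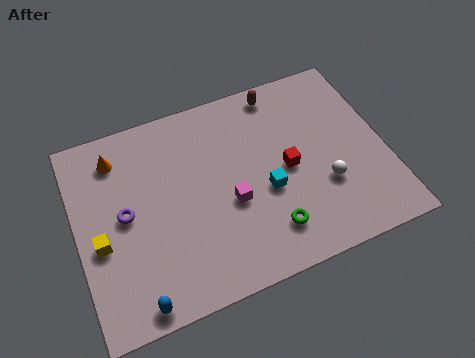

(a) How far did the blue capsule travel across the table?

3.0

The blue capsule moved from about (5.1, 0.9) to (2.1, 0.8), a distance of √(3.0² + 0.1²) ≈ 3.0.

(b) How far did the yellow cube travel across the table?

1.9

The yellow cube was near (2.1, 2.3) before and (0.9, 3.8) after, so it travelled √(1.2² + 1.5²) ≈ 1.9 units.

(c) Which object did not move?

the orange cone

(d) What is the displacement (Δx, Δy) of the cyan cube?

(-0.2, 1.1)

The cyan cube started near (8.0, 2.6) and ended near (7.8, 3.7).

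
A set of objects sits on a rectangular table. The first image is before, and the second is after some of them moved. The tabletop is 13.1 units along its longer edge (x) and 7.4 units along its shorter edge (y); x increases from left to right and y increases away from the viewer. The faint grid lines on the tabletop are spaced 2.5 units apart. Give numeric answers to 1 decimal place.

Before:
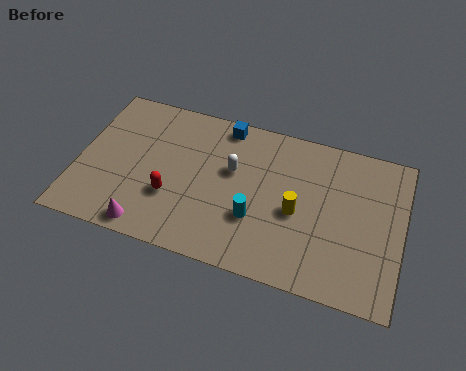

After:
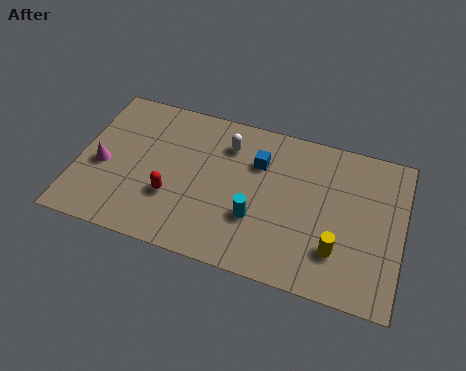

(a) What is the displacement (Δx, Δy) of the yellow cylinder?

(1.7, -1.3)

From the two frames, the yellow cylinder sits at roughly (8.9, 3.3) before and (10.6, 2.0) after.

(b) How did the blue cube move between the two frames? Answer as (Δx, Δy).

(1.5, -1.4)

The blue cube started near (5.7, 6.6) and ended near (7.2, 5.2).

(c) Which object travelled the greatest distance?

the magenta cone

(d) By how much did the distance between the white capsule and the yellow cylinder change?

+3.0

The distance was about 3.0 in the first image and 6.0 in the second, so they moved 3.0 units further apart.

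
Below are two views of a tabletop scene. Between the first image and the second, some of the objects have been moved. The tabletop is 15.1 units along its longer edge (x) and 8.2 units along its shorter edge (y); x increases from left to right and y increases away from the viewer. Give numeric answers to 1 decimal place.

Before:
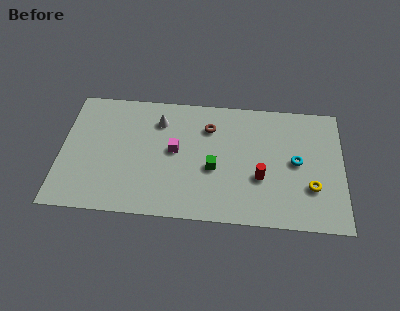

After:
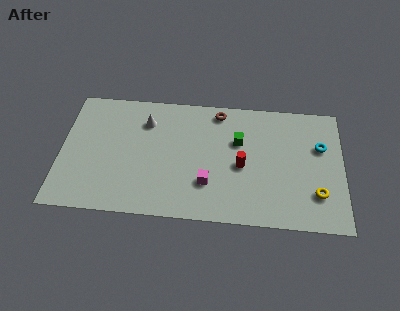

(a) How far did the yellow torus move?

0.5

The yellow torus moved from about (13.4, 2.6) to (13.7, 2.2), a distance of √(0.3² + 0.4²) ≈ 0.5.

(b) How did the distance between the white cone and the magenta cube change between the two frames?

+3.0

The distance was about 2.1 in the first image and 5.1 in the second, so they moved 3.0 units further apart.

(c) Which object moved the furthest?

the magenta cube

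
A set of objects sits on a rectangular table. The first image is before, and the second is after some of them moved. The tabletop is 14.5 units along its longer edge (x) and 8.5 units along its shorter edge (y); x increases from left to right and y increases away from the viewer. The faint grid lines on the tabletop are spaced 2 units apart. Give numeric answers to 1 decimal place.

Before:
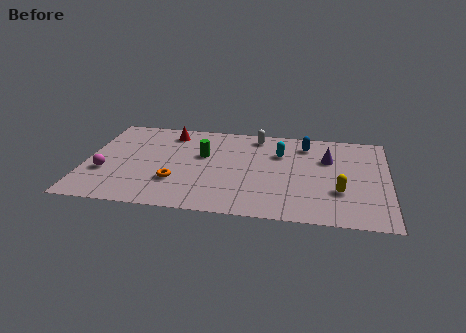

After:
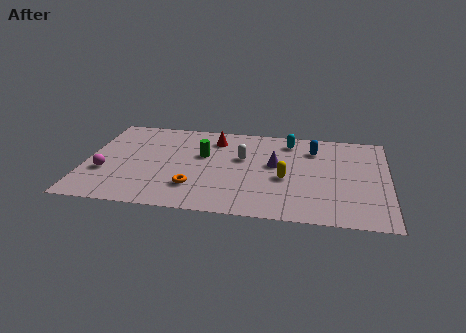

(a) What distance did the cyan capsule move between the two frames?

1.3

From (9.3, 5.9) to (9.7, 7.1), the cyan capsule covered √(0.4² + 1.2²) ≈ 1.3 units.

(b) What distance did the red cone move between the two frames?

2.2

The red cone moved from about (3.9, 7.1) to (6.1, 6.8), a distance of √(2.2² + 0.3²) ≈ 2.2.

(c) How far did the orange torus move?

1.0

The orange torus moved from about (4.4, 2.6) to (5.3, 2.2), a distance of √(0.9² + 0.4²) ≈ 1.0.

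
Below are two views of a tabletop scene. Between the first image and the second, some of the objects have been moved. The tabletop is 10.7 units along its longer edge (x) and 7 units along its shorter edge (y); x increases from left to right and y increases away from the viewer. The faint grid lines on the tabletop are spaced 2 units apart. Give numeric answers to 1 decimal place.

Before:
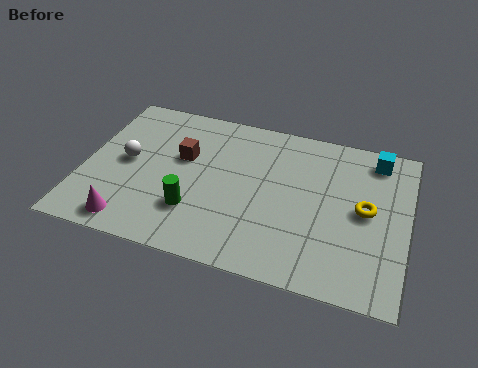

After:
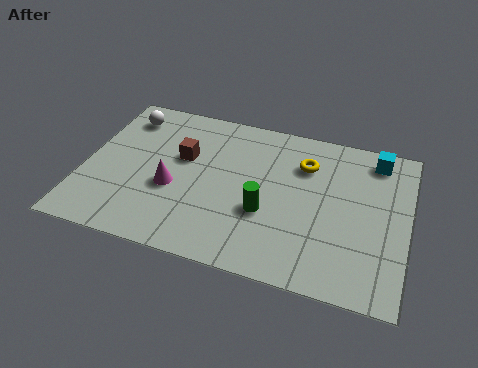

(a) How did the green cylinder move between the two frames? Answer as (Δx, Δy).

(2.3, 0.6)

The green cylinder was at about (3.8, 2.0) and moved to about (6.1, 2.6).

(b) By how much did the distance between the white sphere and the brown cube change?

+0.6

The distance was about 1.9 in the first image and 2.5 in the second, so they moved 0.6 units further apart.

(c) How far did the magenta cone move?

2.2

From (1.8, 0.9) to (3.0, 2.8), the magenta cone covered √(1.2² + 1.9²) ≈ 2.2 units.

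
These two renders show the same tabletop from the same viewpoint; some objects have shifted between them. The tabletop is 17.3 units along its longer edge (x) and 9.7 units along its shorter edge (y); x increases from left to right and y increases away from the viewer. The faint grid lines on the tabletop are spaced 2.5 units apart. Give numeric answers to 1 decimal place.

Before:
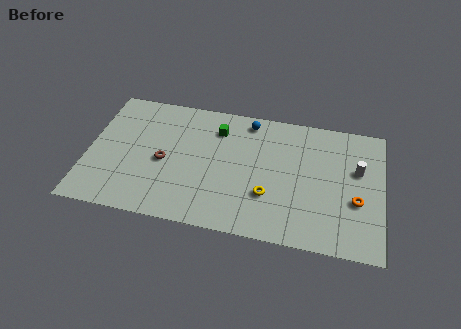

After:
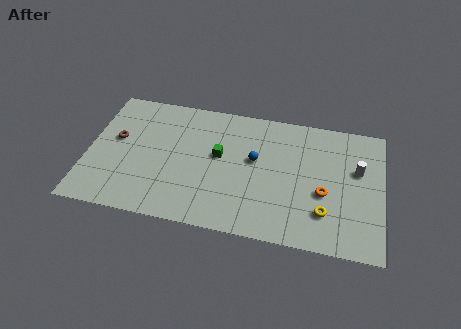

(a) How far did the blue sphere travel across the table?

2.9

The blue sphere was near (9.3, 8.5) before and (9.8, 5.6) after, so it travelled √(0.5² + 2.9²) ≈ 2.9 units.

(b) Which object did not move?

the white cylinder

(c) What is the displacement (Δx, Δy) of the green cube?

(0.2, -2.0)

The green cube was at about (7.5, 7.5) and moved to about (7.7, 5.5).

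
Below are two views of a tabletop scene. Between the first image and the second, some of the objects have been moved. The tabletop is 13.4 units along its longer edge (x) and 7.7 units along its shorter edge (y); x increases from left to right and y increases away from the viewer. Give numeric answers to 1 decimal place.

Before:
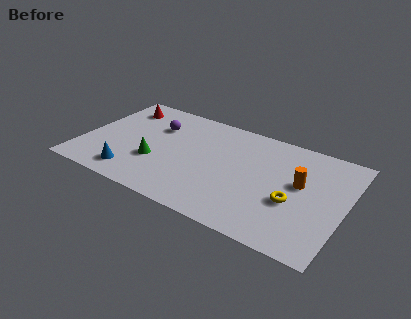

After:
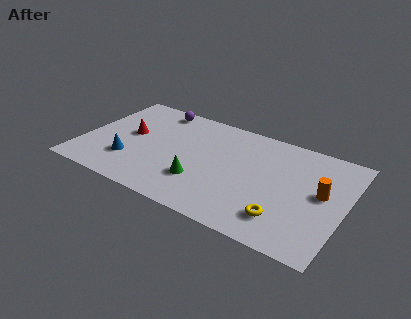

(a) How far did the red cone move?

2.2

From (1.5, 6.2) to (2.3, 4.2), the red cone covered √(0.8² + 2.0²) ≈ 2.2 units.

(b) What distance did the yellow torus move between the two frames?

1.3

The yellow torus moved from about (10.9, 3.0) to (10.6, 1.7), a distance of √(0.3² + 1.3²) ≈ 1.3.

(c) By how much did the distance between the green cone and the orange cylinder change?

-1.2

The distance was about 7.4 in the first image and 6.2 in the second, so they moved 1.2 units closer together.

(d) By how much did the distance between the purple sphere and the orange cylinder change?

+1.6

They were about 7.7 units apart before and 9.3 after — 1.6 units further apart.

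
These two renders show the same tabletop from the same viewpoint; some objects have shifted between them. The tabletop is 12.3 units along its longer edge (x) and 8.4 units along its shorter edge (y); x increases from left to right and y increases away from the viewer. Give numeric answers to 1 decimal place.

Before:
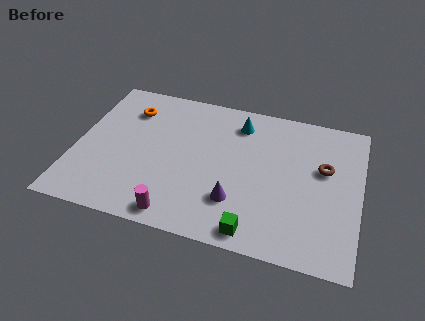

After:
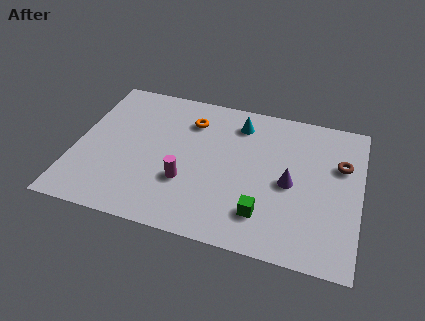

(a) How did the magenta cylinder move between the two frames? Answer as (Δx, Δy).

(0.2, 1.9)

From the two frames, the magenta cylinder sits at roughly (4.7, 0.9) before and (4.9, 2.8) after.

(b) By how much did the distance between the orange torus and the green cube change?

-2.4

They were about 8.1 units apart before and 5.7 after — 2.4 units closer together.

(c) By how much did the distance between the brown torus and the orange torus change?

-2.0

They were about 8.7 units apart before and 6.7 after — 2.0 units closer together.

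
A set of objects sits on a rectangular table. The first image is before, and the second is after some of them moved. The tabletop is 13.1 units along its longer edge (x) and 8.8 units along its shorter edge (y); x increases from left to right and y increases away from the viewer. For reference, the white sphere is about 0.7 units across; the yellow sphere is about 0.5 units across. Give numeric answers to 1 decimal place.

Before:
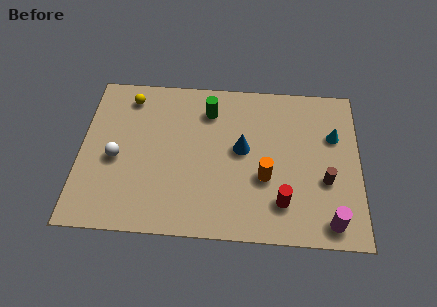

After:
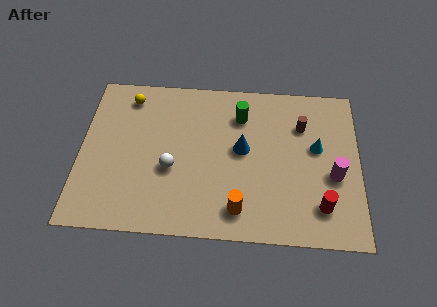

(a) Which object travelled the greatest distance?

the brown cylinder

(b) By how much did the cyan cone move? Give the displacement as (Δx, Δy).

(-0.8, -0.7)

From the two frames, the cyan cone sits at roughly (11.9, 5.8) before and (11.1, 5.1) after.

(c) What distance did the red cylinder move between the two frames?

1.8

From (9.5, 2.0) to (11.3, 1.9), the red cylinder covered √(1.8² + 0.1²) ≈ 1.8 units.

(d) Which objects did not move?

the yellow sphere and the blue cone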